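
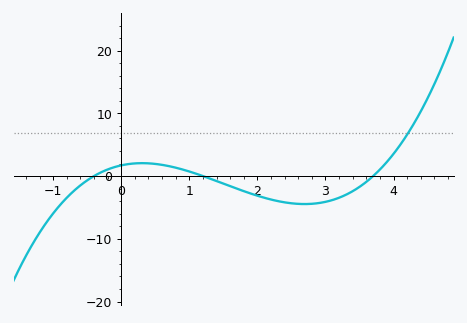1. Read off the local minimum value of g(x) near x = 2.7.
-4.46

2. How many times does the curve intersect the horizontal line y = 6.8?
1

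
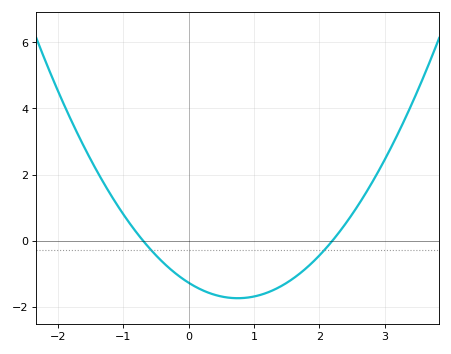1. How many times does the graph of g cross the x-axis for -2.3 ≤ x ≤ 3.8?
2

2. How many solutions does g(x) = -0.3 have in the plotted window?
2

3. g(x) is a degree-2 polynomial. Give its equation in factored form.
y = 0.83(x + 0.7)(x - 2.2)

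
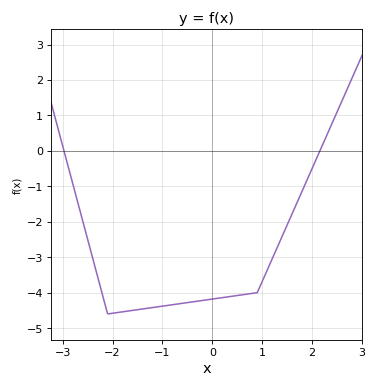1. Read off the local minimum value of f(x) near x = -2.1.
-4.6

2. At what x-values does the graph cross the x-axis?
-3, 2.2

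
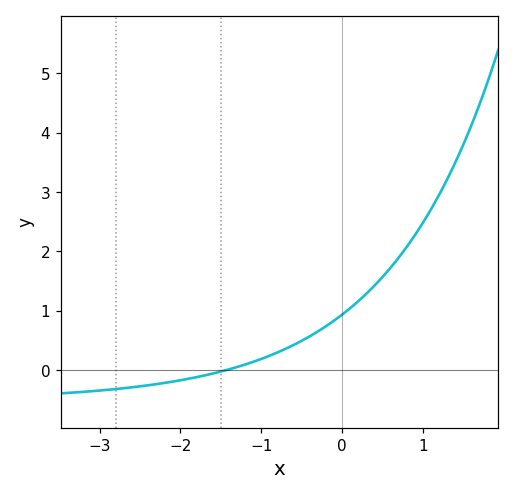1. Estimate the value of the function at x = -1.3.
0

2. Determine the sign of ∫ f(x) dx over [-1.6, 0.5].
positive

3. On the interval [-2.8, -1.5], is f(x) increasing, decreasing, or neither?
increasing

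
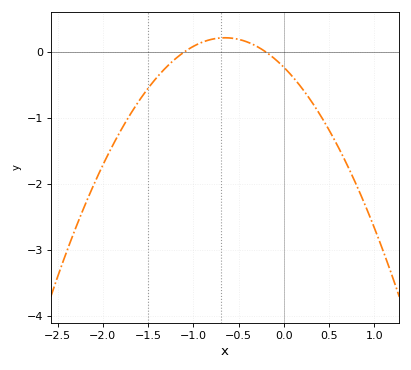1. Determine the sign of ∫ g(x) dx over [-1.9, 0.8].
negative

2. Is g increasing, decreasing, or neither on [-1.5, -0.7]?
increasing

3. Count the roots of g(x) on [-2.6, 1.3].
2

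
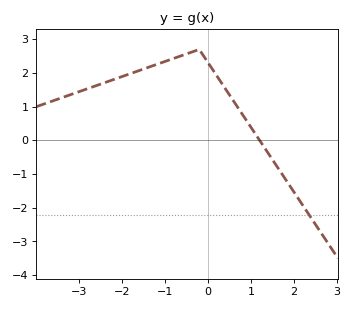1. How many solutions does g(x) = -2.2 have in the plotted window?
1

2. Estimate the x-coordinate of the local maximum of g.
-0.202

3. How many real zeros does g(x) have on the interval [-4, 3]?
1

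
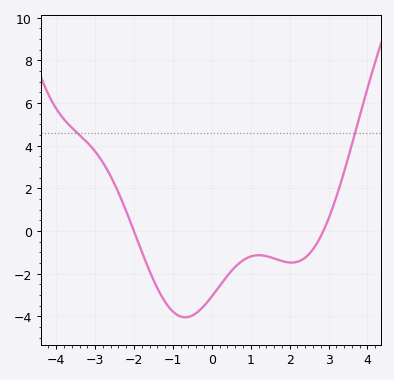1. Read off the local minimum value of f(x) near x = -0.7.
-4.04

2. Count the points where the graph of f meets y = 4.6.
2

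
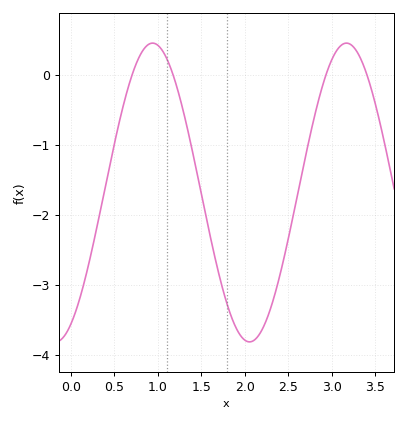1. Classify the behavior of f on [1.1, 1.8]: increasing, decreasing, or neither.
decreasing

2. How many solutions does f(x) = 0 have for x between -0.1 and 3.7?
4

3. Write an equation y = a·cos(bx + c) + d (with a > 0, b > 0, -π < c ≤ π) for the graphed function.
y = 2.13cos(2.82x - 2.65) - 1.68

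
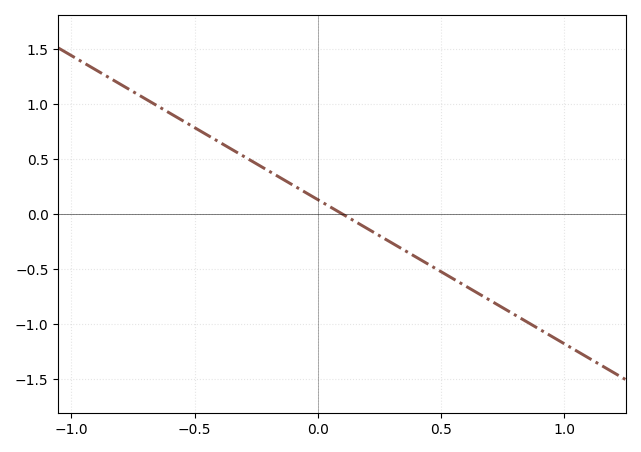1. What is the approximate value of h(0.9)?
-1.05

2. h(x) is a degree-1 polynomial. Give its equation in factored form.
y = -1.31(x - 0.1)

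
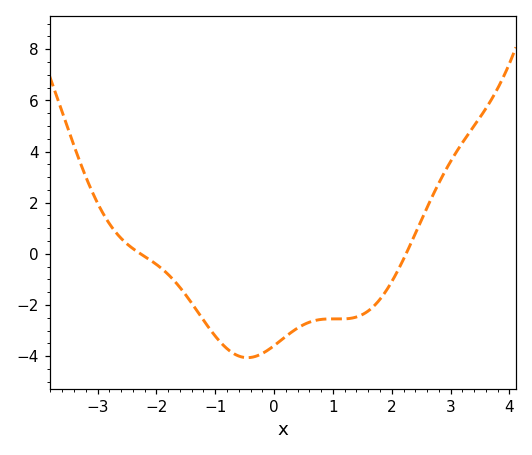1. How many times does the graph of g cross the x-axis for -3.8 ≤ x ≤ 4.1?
2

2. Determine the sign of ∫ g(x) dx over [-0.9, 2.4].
negative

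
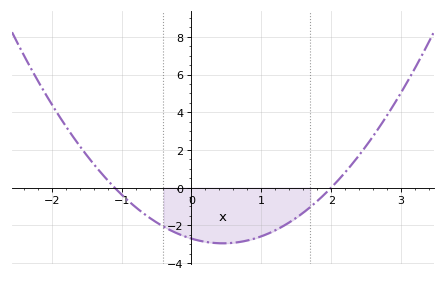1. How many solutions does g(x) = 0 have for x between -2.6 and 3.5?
2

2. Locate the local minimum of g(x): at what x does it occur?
0.45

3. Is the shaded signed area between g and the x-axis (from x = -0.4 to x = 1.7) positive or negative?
negative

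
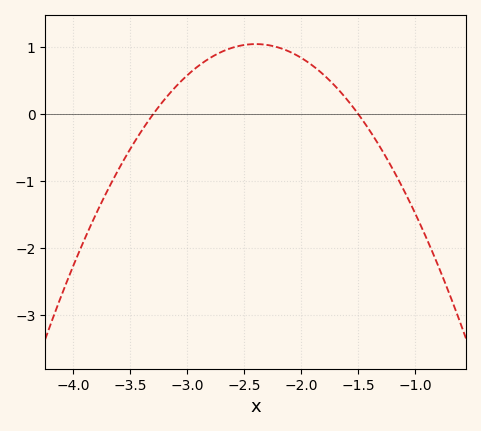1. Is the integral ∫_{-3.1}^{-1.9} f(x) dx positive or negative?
positive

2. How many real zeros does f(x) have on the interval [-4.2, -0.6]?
2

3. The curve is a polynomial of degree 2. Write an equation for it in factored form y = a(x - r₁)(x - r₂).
y = -1.29(x + 3.3)(x + 1.5)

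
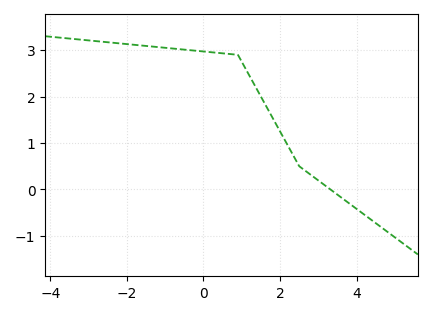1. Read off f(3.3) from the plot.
0.009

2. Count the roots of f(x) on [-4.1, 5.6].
1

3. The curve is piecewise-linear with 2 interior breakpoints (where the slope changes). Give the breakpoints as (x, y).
(0.9, 2.9); (2.5, 0.5)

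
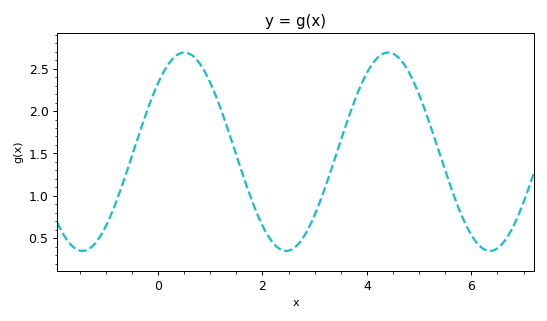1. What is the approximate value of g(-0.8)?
0.932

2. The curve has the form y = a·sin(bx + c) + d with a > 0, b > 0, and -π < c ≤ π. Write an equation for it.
y = 1.17sin(1.61x + 0.762) + 1.52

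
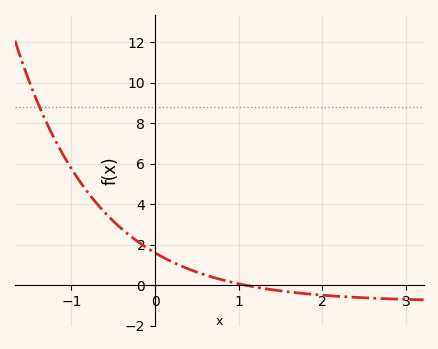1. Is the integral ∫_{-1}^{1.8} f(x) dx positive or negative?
positive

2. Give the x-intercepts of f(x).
1.1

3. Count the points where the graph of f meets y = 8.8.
1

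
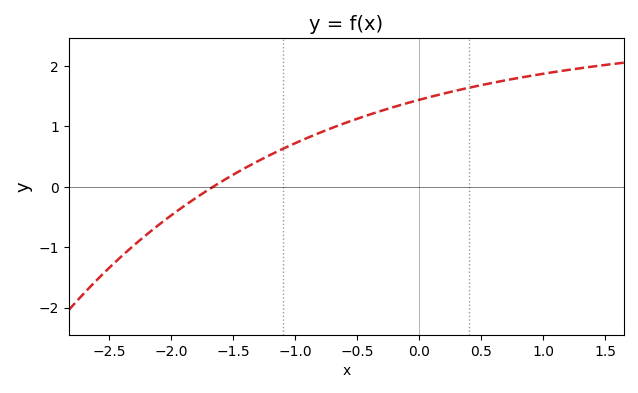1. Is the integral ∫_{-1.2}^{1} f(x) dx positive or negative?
positive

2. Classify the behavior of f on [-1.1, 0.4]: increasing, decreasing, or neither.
increasing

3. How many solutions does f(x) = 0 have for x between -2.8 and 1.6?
1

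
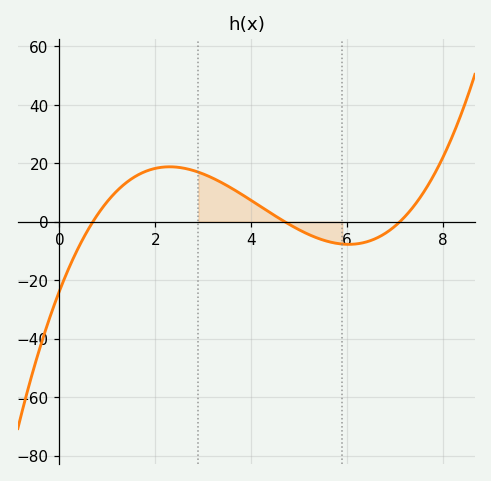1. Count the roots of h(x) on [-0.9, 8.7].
3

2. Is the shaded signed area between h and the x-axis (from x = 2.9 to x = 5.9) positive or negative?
positive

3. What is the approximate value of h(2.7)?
18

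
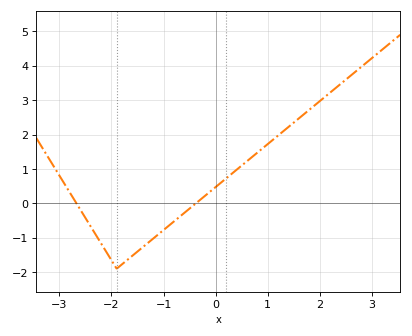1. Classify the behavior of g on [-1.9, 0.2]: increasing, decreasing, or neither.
increasing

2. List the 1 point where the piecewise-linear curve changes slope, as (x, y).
(-1.9, -1.9)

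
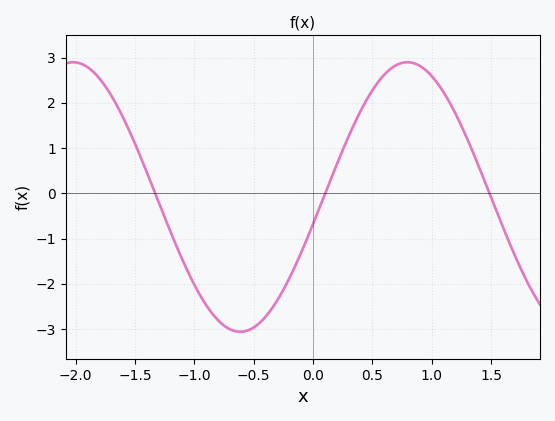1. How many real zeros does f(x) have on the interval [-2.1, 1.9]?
3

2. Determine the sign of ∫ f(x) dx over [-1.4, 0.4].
negative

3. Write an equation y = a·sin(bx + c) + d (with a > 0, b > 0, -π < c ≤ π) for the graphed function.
y = 2.98sin(2.23x - 0.202) - 0.08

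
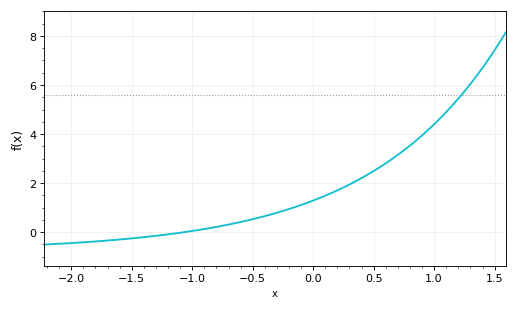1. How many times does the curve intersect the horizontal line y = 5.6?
1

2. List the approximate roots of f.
-1.07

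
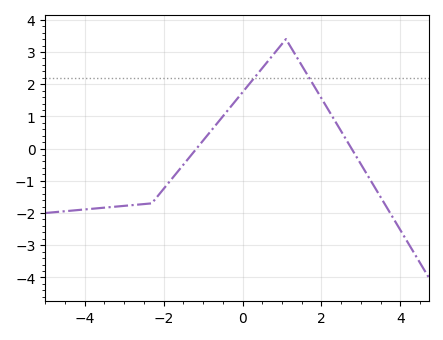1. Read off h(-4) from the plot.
-1.9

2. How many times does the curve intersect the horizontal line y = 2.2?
2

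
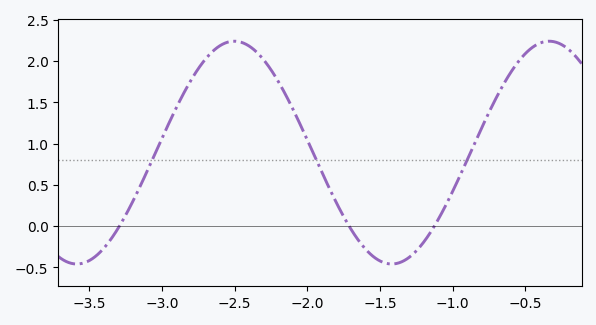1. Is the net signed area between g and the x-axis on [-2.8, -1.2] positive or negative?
positive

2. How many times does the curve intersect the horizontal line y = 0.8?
3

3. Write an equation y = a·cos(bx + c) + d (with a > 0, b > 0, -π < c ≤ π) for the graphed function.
y = 1.35cos(2.9x + 0.972) + 0.89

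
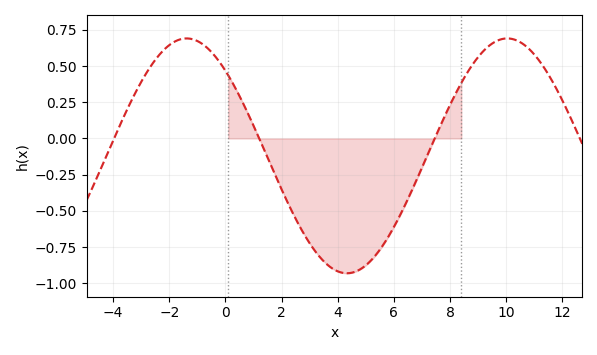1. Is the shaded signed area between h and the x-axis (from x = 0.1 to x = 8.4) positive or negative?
negative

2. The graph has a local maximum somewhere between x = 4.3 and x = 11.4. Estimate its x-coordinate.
10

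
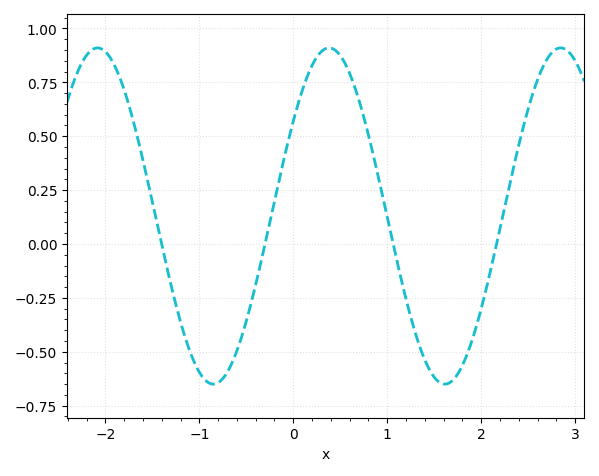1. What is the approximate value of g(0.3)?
0.893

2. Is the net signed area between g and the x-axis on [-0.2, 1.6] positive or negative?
positive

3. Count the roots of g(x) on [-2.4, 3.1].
4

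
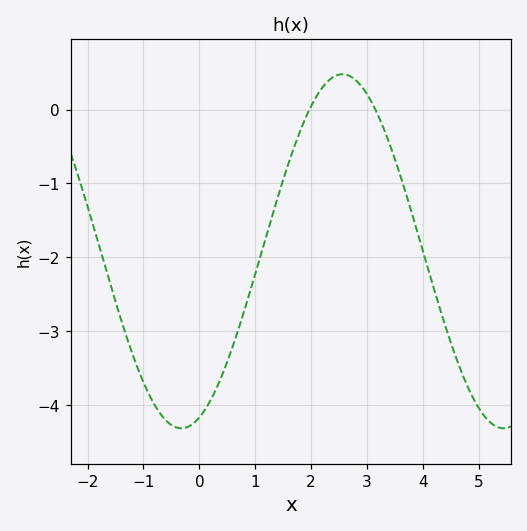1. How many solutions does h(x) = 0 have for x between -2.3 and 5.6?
2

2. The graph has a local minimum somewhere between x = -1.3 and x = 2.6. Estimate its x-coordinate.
-0.322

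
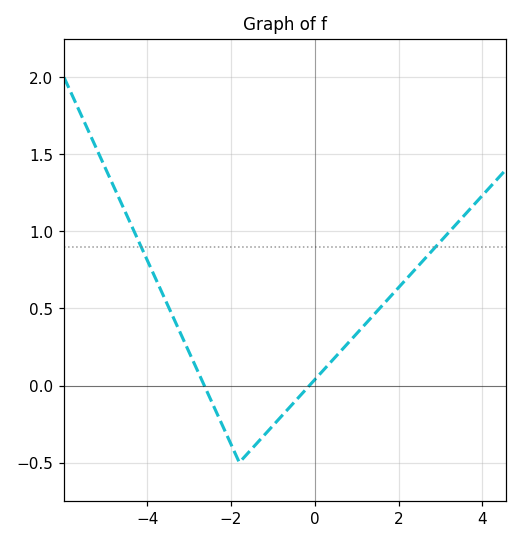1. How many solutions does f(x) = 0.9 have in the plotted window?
2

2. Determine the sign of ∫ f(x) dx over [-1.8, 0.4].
negative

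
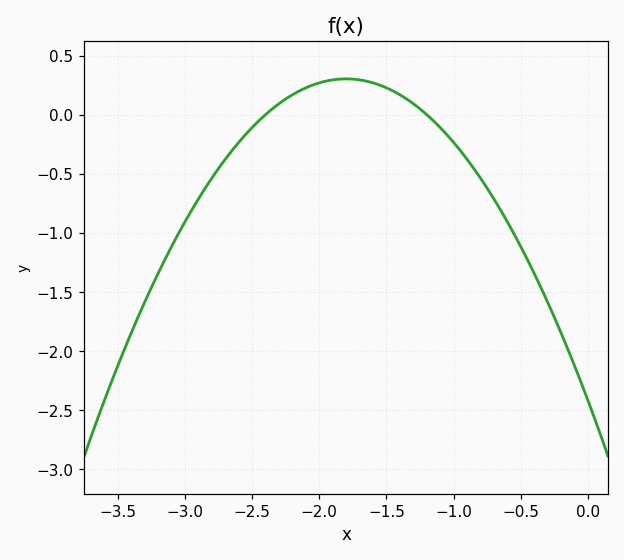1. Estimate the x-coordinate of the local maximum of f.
-1.8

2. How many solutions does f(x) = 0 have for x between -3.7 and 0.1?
2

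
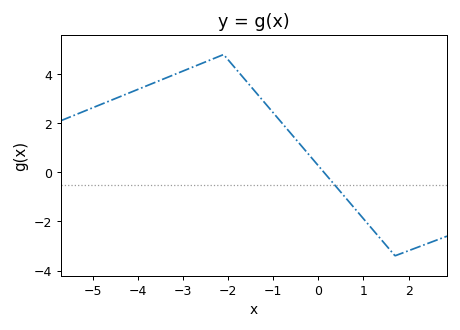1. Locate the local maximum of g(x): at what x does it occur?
-2.2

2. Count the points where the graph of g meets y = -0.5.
1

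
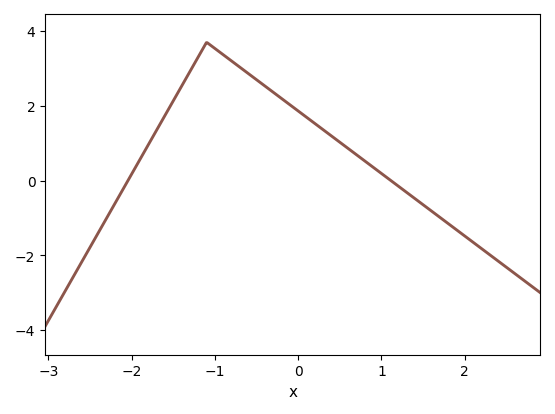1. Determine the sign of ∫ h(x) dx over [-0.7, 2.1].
positive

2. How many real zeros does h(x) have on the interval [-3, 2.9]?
2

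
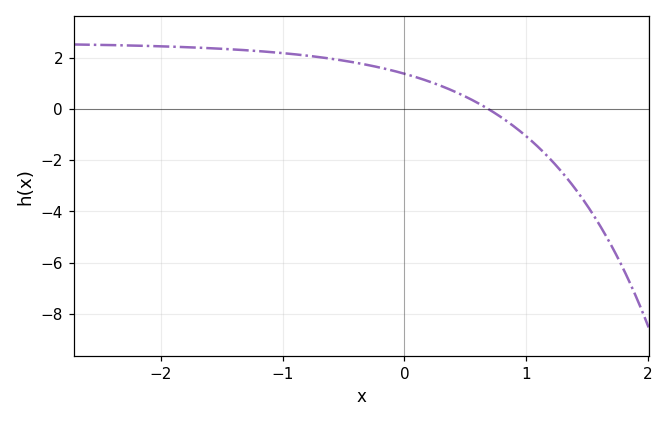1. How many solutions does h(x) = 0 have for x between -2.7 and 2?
1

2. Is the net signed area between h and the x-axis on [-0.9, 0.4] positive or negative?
positive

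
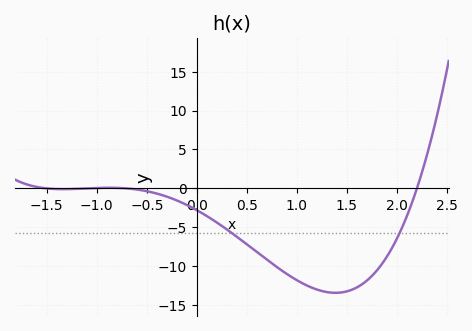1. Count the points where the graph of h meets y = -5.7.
2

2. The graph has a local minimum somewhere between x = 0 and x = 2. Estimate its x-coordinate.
1.4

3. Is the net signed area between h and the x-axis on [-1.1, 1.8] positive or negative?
negative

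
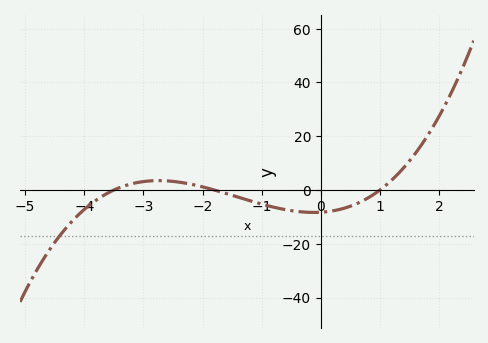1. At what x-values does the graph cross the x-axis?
-3.6, -1.8, 1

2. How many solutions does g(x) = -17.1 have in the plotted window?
1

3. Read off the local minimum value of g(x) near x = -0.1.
-8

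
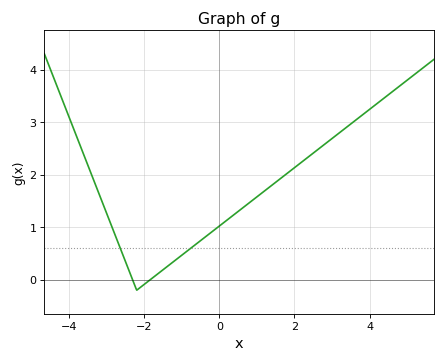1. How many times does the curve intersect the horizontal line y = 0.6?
2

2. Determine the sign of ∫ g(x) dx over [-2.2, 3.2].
positive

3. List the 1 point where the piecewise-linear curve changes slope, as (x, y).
(-2.2, -0.2)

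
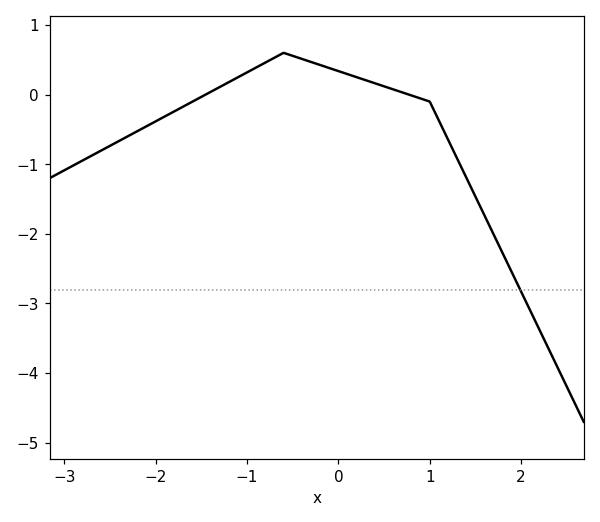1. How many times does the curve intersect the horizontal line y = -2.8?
1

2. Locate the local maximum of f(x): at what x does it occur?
-0.6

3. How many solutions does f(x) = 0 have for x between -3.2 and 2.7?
2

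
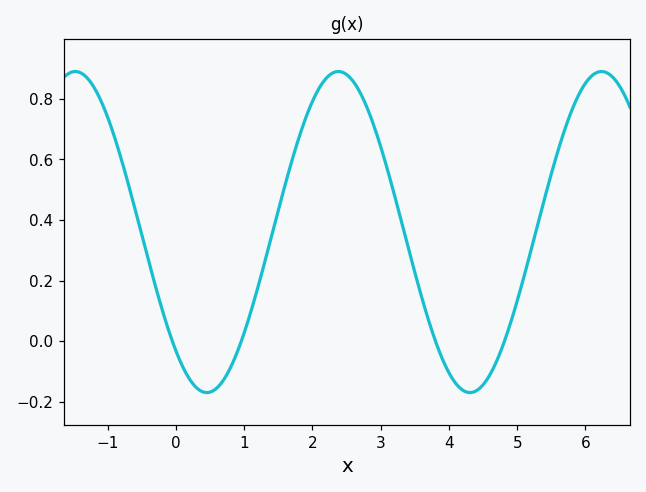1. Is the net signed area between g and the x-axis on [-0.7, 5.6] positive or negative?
positive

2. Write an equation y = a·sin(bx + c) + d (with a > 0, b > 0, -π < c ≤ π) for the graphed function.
y = 0.53sin(1.6x - 2.3) + 0.36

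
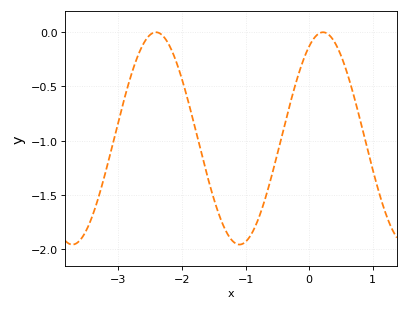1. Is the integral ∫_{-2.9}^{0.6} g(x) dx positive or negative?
negative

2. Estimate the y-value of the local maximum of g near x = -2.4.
-0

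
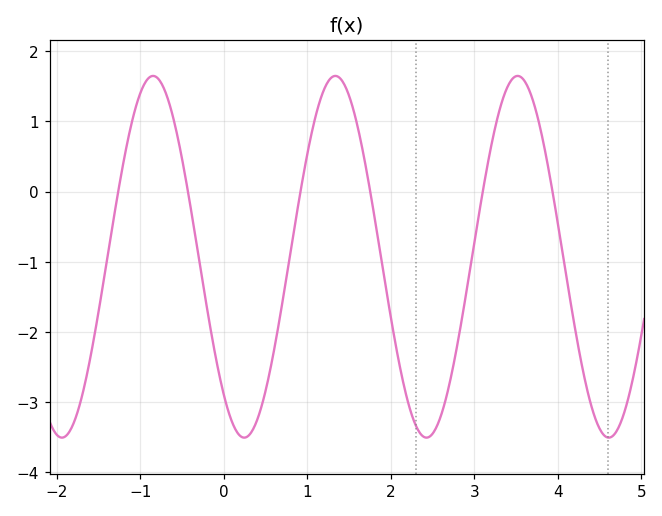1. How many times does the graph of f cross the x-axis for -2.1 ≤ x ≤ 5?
6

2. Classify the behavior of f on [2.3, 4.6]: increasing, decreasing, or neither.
neither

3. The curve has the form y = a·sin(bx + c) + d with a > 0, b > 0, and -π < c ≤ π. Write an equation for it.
y = 2.58sin(2.9x - 2.3) - 0.93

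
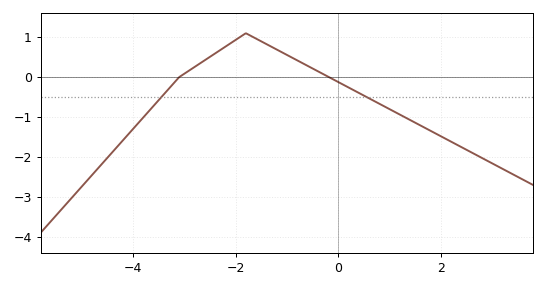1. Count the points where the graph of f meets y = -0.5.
2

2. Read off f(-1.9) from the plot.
1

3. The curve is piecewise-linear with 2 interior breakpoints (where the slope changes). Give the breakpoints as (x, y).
(-3.1, 0); (-1.8, 1.1)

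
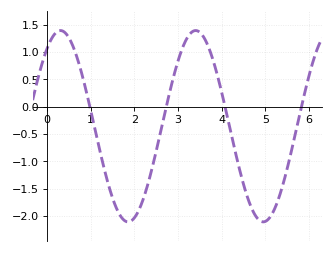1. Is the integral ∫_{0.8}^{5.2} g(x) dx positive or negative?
negative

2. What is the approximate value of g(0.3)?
1.39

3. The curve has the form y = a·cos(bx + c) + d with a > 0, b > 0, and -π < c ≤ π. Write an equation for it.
y = 1.75cos(2.03x - 0.632) - 0.36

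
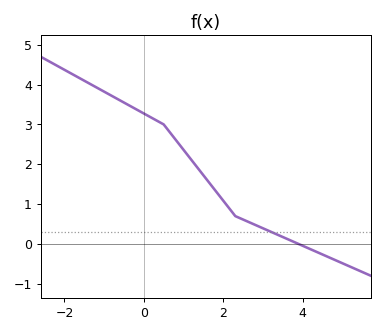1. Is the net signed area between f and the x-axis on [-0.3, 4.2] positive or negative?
positive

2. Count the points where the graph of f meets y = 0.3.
1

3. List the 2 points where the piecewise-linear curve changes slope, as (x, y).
(0.5, 3); (2.3, 0.7)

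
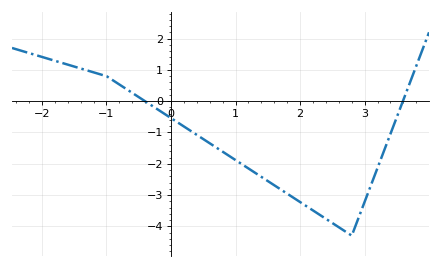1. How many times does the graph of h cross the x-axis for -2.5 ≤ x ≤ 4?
2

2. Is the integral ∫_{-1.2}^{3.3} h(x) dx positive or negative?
negative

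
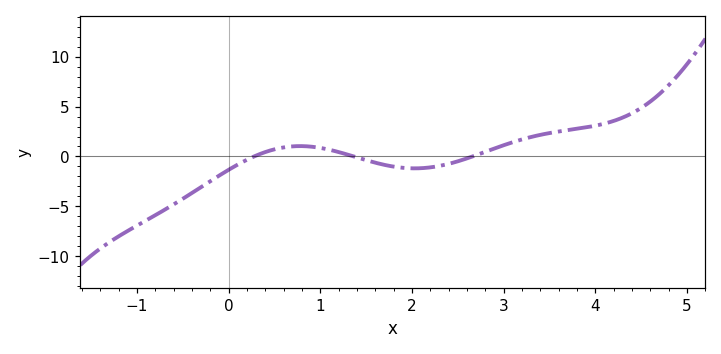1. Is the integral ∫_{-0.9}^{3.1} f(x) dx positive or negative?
negative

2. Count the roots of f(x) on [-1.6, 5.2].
3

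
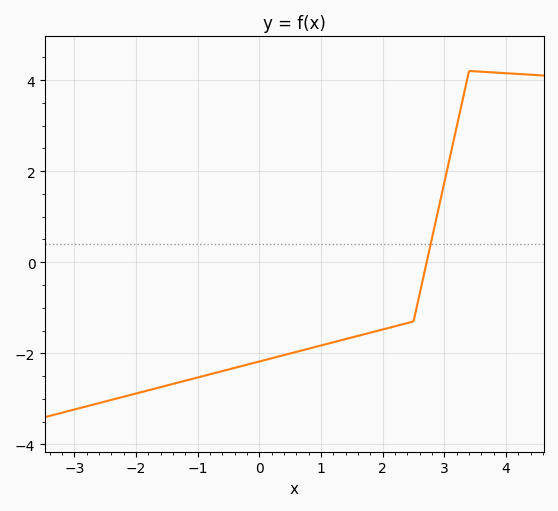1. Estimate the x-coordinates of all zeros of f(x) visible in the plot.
2.71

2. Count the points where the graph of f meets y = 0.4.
1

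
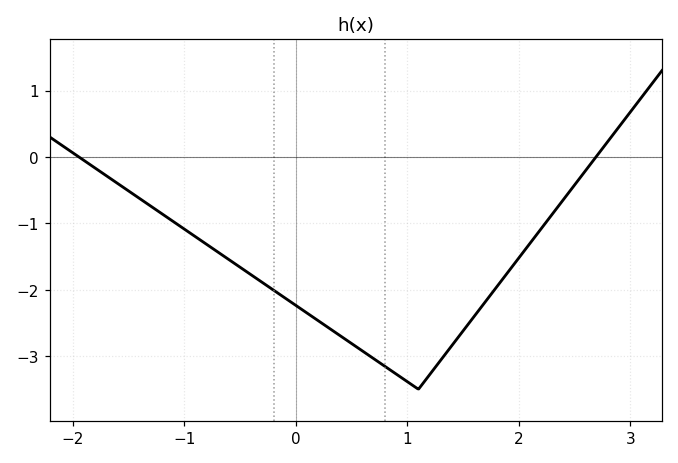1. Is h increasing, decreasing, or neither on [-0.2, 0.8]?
decreasing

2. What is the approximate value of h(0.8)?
-3.16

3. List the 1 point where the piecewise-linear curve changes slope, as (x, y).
(1.1, -3.5)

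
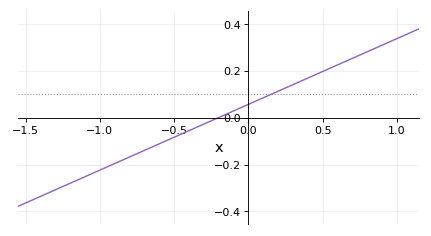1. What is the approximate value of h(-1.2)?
-0.28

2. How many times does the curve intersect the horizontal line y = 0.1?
1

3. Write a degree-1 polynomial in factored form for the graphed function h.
y = 0.28(x + 0.2)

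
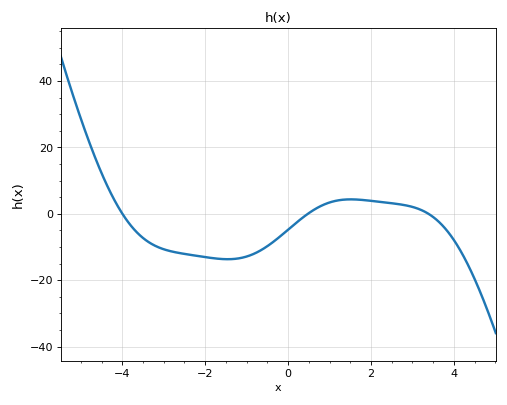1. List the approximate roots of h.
-4, 0.476, 3.39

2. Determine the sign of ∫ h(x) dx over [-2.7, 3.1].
negative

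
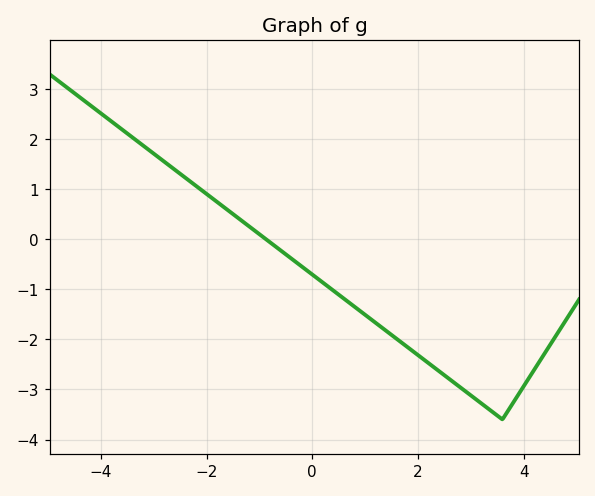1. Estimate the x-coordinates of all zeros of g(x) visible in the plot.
-0.87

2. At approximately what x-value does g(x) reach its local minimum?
3.6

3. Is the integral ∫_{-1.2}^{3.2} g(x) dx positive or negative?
negative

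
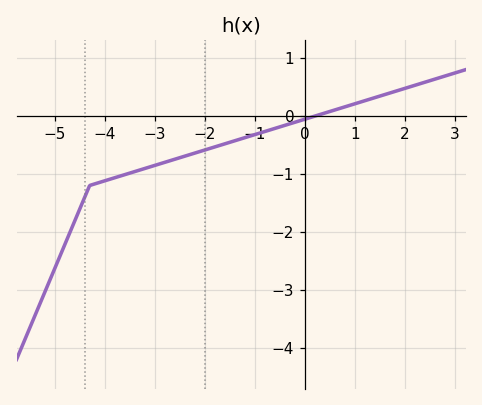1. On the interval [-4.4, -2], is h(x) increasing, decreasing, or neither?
increasing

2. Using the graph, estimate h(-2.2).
-0.642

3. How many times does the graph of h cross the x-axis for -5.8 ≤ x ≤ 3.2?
1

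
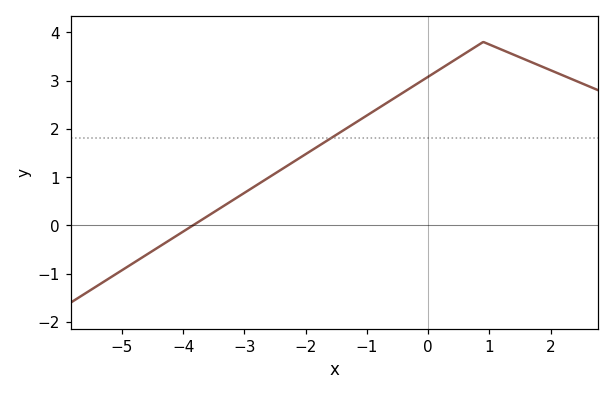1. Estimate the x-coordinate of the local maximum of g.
0.899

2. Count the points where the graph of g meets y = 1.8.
1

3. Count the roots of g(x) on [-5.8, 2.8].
1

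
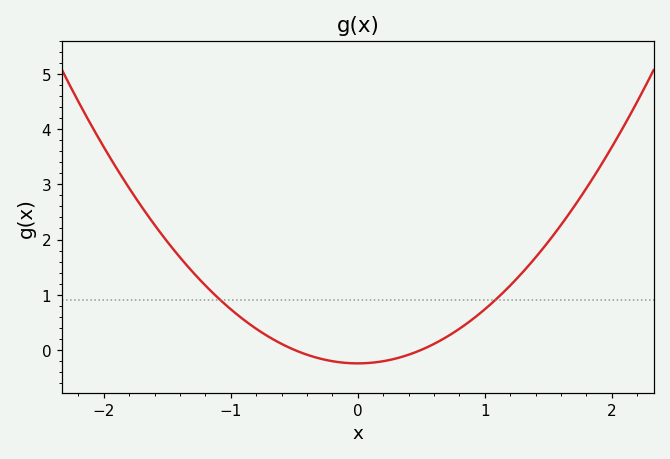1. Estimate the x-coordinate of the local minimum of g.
0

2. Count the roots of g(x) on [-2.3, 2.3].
2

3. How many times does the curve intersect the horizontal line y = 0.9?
2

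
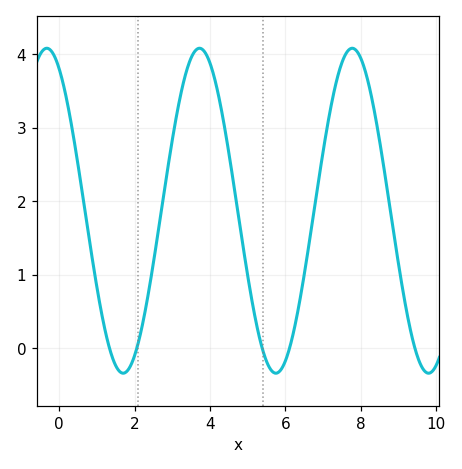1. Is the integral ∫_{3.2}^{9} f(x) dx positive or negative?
positive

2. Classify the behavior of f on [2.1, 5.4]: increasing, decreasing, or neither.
neither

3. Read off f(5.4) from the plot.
0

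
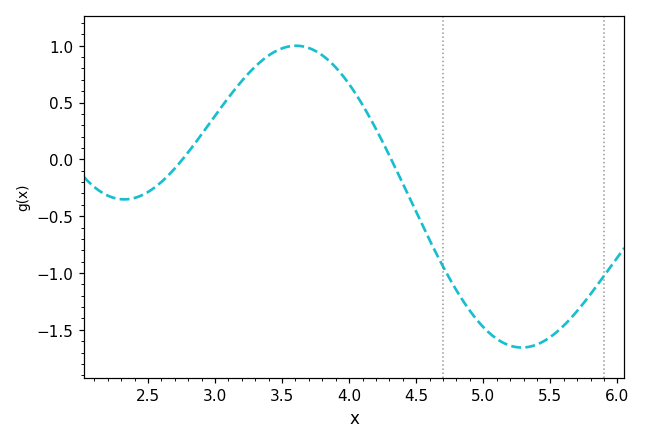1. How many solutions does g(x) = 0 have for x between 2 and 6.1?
2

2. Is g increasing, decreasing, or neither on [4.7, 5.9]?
neither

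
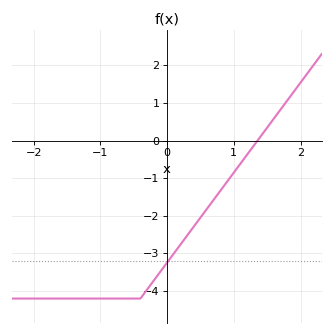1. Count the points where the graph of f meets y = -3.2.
1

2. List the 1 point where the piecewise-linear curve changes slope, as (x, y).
(-0.4, -4.2)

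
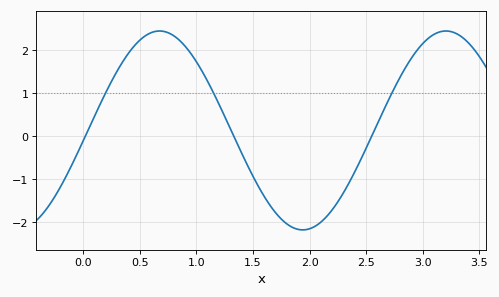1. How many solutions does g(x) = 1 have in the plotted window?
3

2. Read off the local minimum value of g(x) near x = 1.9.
-2.19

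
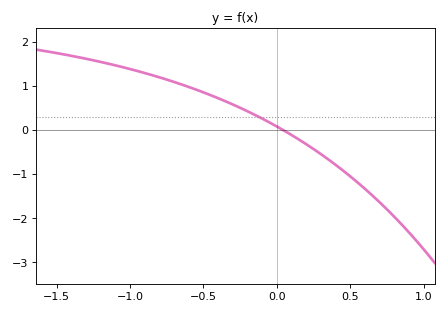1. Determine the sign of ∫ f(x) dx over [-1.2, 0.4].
positive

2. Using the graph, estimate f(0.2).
-0.3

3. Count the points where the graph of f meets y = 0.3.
1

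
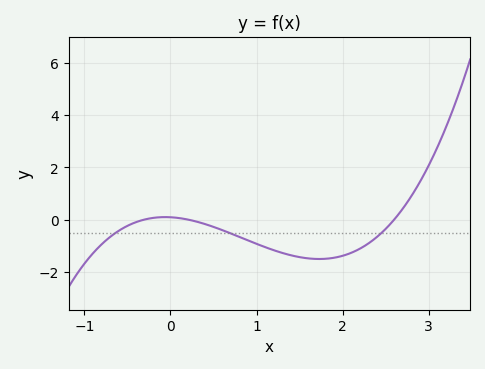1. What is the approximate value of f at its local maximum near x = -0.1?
0.093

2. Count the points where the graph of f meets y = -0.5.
3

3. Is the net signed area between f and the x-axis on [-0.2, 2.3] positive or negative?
negative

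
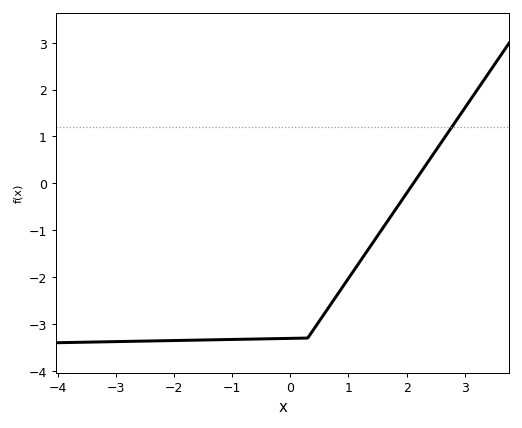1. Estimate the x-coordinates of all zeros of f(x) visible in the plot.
2.2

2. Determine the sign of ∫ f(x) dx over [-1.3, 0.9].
negative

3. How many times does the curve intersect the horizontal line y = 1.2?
1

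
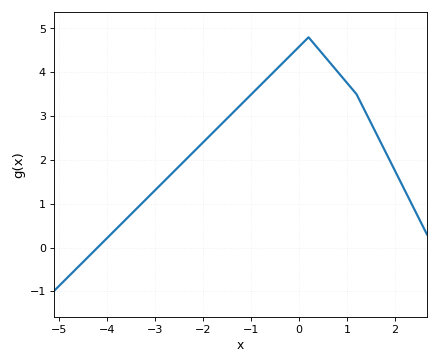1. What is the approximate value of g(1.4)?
3.06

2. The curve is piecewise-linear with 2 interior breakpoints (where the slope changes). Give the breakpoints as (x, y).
(0.2, 4.8); (1.2, 3.5)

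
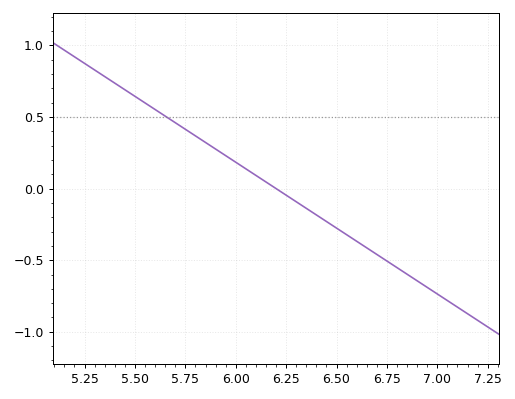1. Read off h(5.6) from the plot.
0.55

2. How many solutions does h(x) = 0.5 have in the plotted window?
1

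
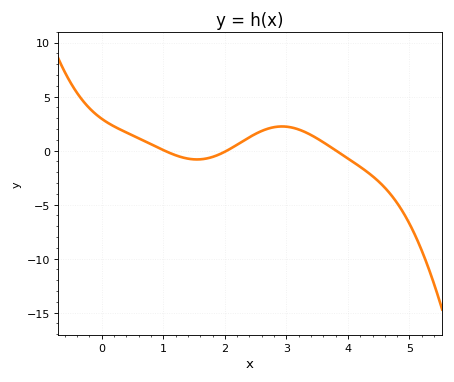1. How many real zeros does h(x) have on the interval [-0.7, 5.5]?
3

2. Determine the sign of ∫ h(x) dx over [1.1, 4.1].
positive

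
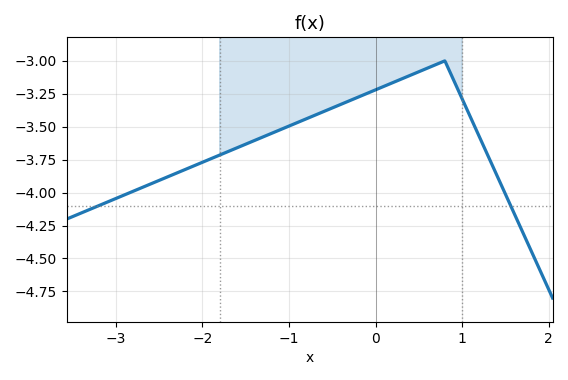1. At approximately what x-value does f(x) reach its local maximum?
0.799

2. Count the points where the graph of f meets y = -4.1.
2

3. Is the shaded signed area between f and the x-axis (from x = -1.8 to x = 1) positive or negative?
negative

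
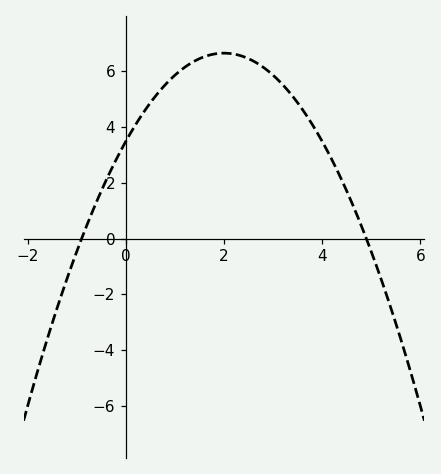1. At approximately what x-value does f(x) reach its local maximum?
2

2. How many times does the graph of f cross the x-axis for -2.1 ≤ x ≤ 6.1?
2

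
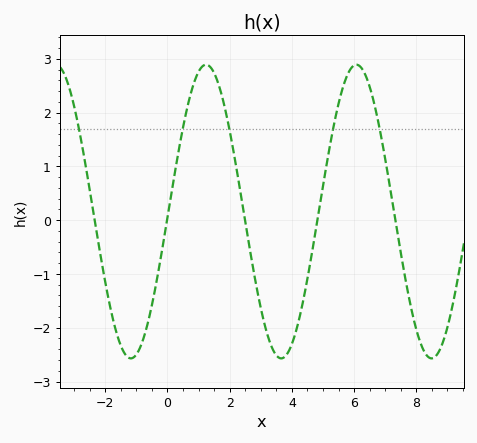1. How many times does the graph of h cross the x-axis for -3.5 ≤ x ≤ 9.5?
5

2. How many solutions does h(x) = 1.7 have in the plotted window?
5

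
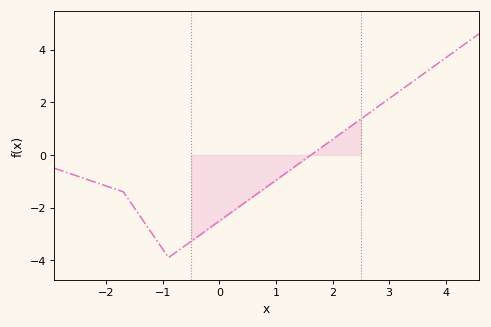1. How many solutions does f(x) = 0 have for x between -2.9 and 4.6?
1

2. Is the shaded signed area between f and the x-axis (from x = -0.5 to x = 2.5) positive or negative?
negative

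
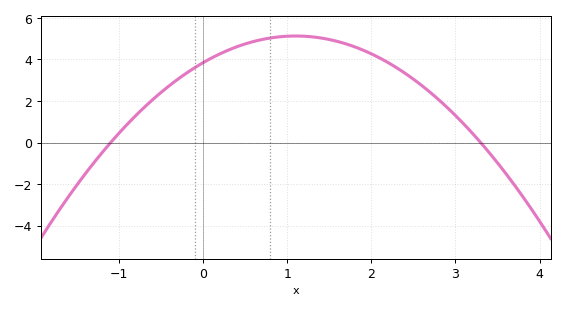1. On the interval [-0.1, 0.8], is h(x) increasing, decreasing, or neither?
increasing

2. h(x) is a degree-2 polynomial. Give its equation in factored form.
y = -1.06(x + 1.1)(x - 3.3)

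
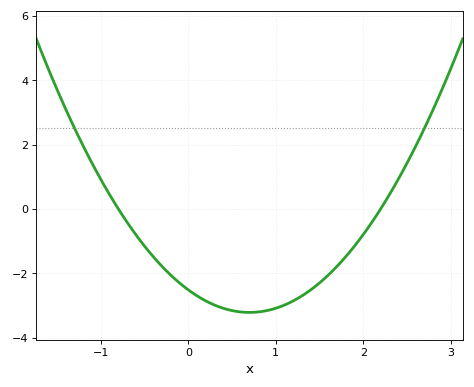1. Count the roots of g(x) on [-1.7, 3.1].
2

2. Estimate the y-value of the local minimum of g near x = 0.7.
-3.2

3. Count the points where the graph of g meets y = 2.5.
2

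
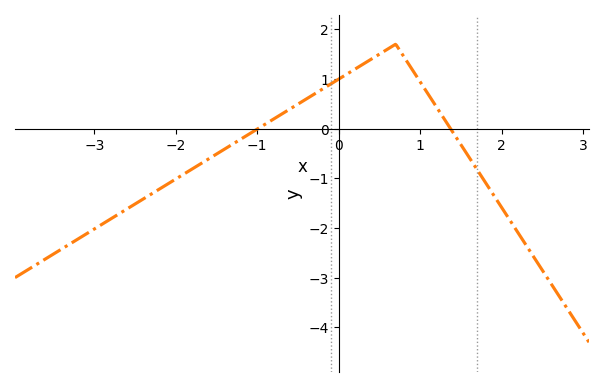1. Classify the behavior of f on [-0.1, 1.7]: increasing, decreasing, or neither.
neither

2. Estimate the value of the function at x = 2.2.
-2.09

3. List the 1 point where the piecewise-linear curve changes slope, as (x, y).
(0.7, 1.7)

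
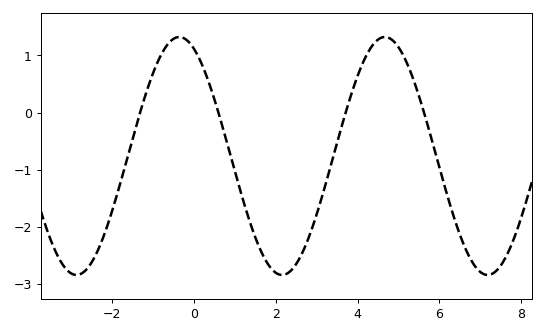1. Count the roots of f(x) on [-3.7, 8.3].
4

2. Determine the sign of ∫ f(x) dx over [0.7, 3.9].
negative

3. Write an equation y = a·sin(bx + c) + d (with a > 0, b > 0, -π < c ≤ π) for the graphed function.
y = 2.08sin(1.25x + 2.02) - 0.76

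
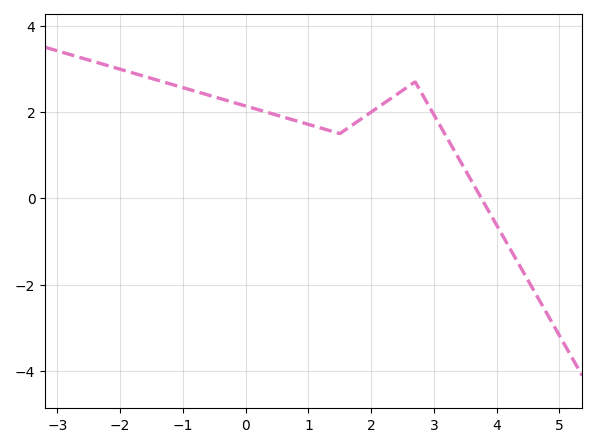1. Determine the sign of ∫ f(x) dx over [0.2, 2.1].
positive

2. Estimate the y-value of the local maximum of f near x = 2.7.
2.6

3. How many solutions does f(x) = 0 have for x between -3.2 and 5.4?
1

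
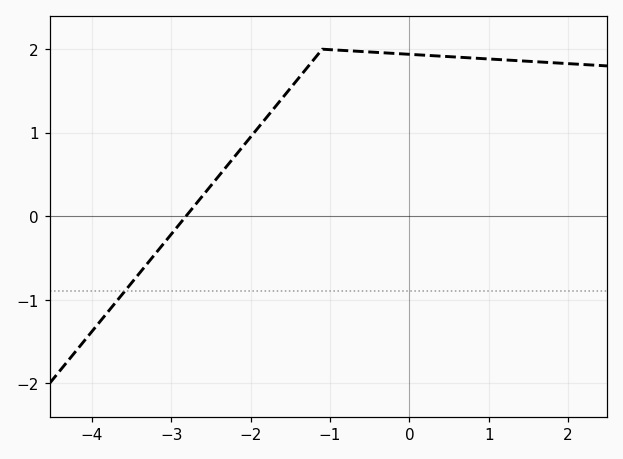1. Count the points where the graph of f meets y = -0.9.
1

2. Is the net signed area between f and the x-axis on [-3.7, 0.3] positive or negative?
positive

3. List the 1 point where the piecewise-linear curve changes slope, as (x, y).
(-1.1, 2)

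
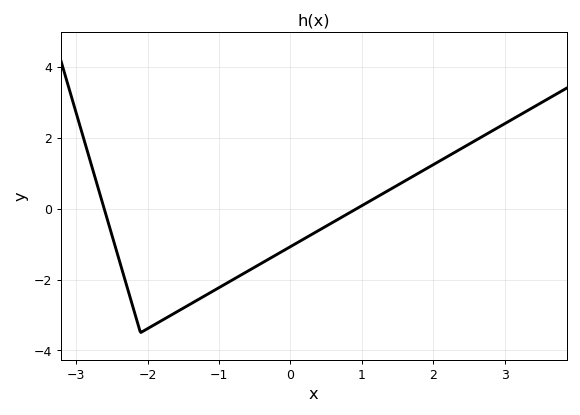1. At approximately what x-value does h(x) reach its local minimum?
-2.1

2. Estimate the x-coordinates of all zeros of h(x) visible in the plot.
-2.6, 0.9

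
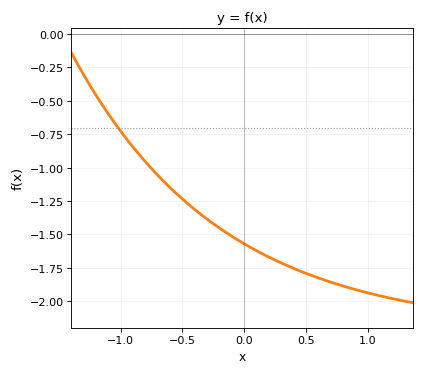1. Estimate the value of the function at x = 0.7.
-1.85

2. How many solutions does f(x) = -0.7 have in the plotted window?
1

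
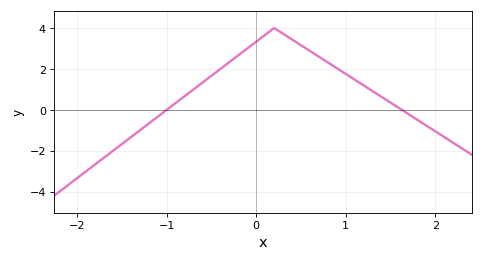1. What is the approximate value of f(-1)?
0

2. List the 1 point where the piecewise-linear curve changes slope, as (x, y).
(0.2, 4)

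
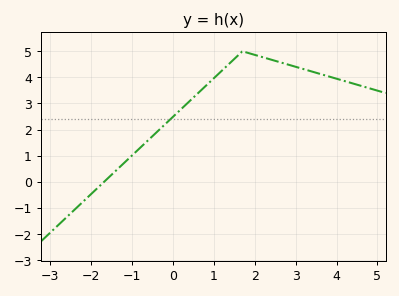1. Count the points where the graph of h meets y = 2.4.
1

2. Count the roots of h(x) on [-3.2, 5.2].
1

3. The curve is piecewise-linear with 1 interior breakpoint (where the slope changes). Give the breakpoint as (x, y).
(1.7, 5)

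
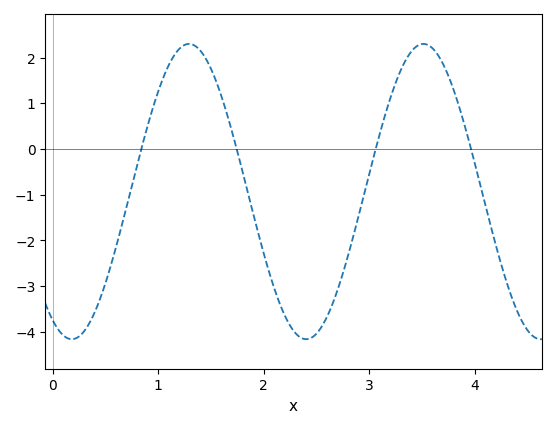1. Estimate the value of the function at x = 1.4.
2.15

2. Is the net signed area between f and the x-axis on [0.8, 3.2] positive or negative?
negative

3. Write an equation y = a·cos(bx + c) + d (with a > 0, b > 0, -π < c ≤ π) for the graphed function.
y = 3.23cos(2.83x + 2.63) - 0.93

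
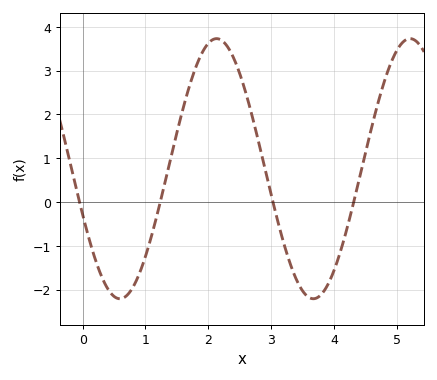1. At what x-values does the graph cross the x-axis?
-0.1, 1.2, 3, 4.3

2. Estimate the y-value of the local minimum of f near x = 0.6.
-2.2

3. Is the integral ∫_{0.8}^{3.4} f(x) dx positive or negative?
positive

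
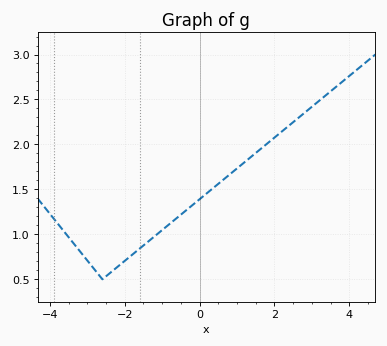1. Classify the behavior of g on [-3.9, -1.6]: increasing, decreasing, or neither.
neither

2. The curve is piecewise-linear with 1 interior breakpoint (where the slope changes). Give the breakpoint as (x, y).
(-2.6, 0.5)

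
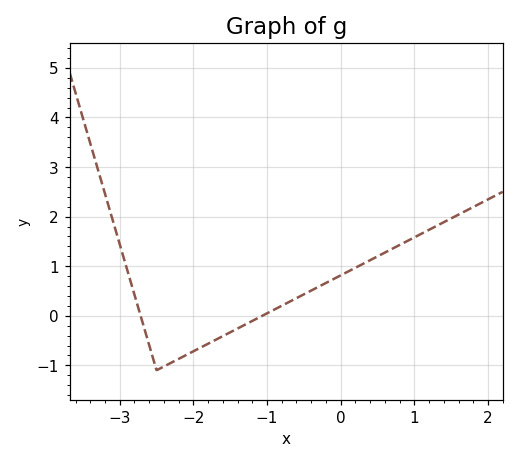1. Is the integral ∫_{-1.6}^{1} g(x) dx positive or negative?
positive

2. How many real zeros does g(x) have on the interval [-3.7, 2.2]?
2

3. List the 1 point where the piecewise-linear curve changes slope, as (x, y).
(-2.5, -1.1)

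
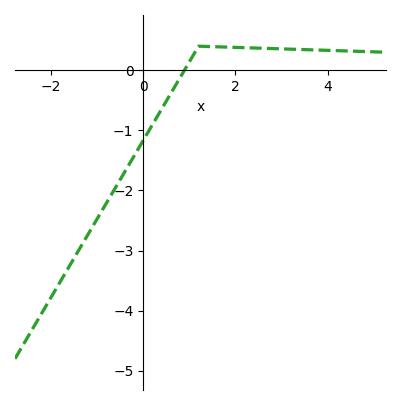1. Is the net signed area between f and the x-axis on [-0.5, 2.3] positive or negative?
negative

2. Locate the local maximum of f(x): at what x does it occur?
1.2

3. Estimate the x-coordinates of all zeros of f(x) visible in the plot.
0.8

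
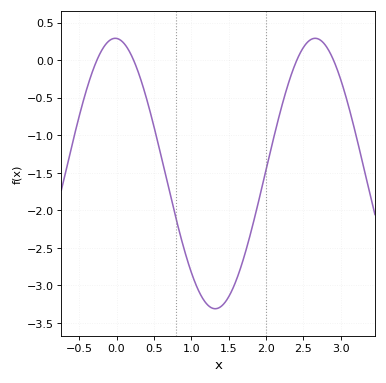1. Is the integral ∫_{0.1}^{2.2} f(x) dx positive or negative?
negative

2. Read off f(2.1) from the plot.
-1.05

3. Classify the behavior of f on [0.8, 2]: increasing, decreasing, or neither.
neither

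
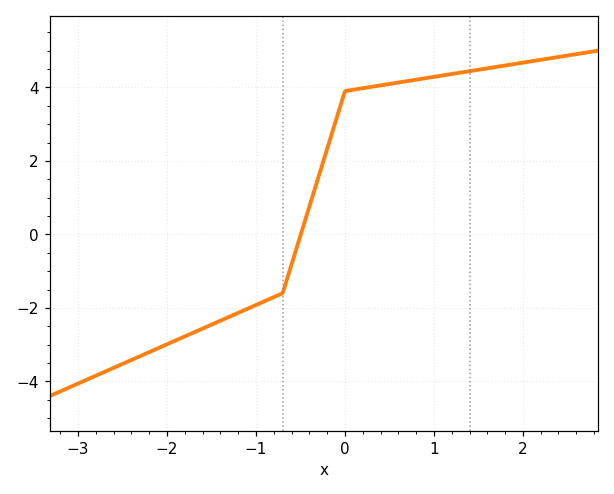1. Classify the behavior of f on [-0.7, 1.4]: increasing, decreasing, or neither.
increasing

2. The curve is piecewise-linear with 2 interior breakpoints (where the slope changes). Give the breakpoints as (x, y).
(-0.7, -1.6); (0, 3.9)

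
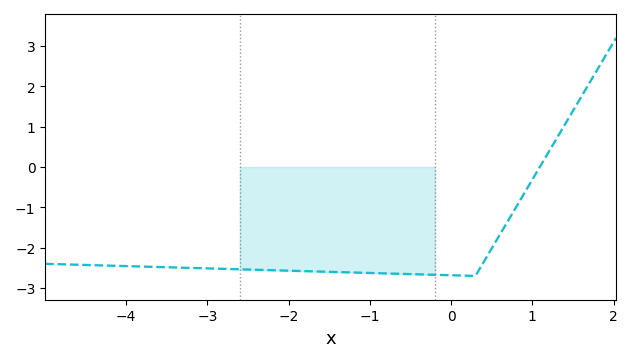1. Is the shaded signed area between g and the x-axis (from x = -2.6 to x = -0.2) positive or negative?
negative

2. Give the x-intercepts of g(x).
1.09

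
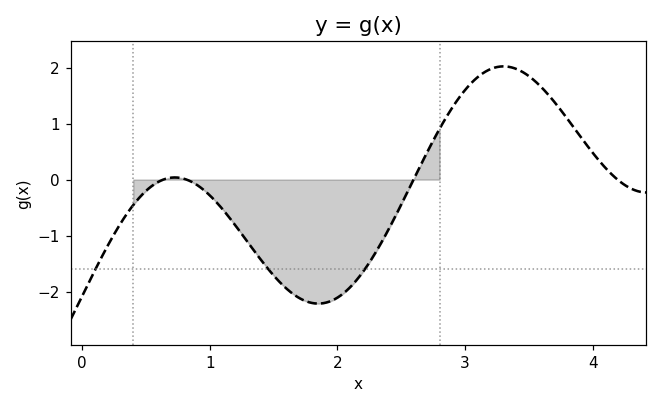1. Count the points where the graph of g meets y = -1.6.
3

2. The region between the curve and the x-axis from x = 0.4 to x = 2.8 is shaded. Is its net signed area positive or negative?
negative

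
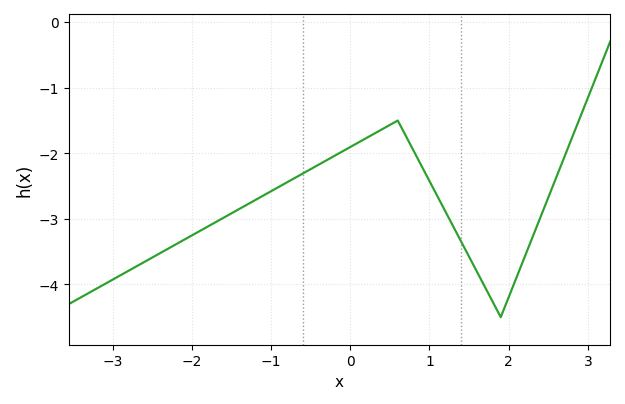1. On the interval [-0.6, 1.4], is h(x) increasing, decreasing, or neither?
neither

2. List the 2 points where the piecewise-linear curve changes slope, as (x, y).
(0.6, -1.5); (1.9, -4.5)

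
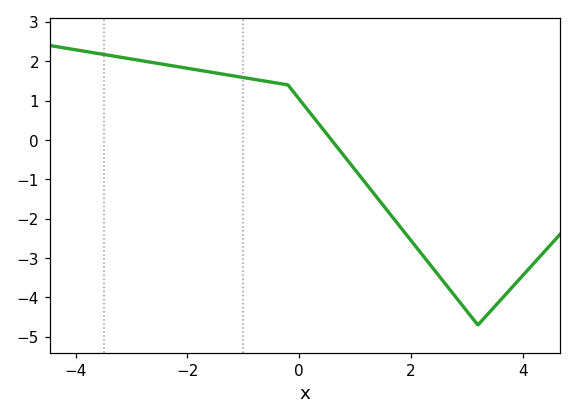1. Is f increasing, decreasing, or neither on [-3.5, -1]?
decreasing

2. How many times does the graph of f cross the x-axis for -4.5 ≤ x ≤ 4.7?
1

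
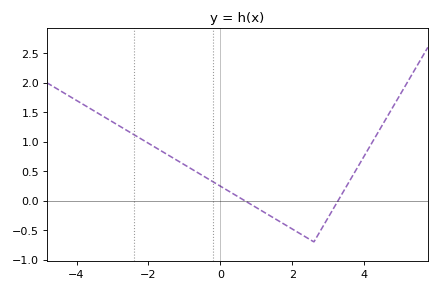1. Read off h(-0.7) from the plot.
0.5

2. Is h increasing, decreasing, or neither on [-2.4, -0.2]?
decreasing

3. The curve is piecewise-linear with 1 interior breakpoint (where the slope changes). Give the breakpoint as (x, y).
(2.6, -0.7)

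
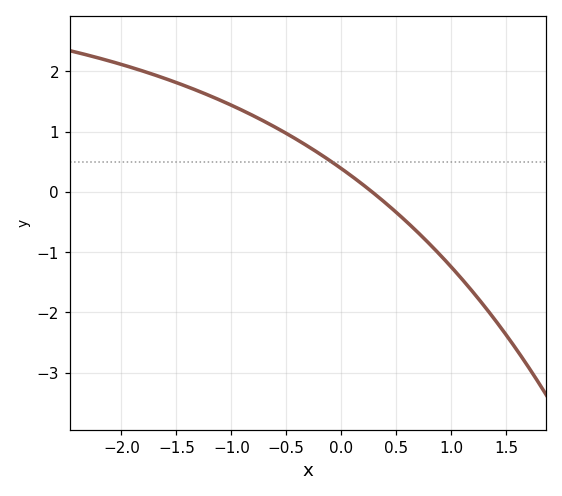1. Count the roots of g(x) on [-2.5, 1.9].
1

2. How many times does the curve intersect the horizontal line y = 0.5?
1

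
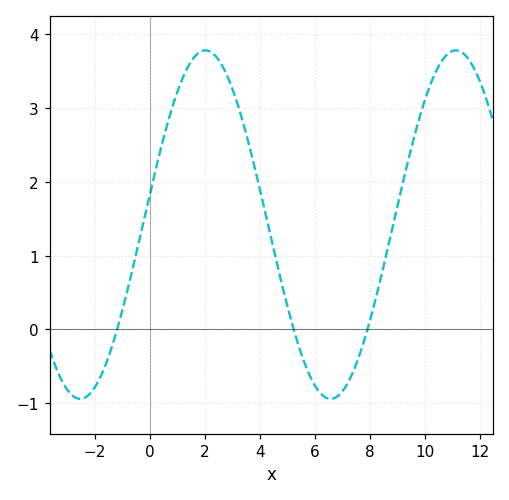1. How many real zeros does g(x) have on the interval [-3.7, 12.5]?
3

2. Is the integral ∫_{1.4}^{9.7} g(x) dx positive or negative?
positive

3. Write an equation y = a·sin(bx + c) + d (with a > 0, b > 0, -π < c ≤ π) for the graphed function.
y = 2.36sin(0.69x + 0.182) + 1.42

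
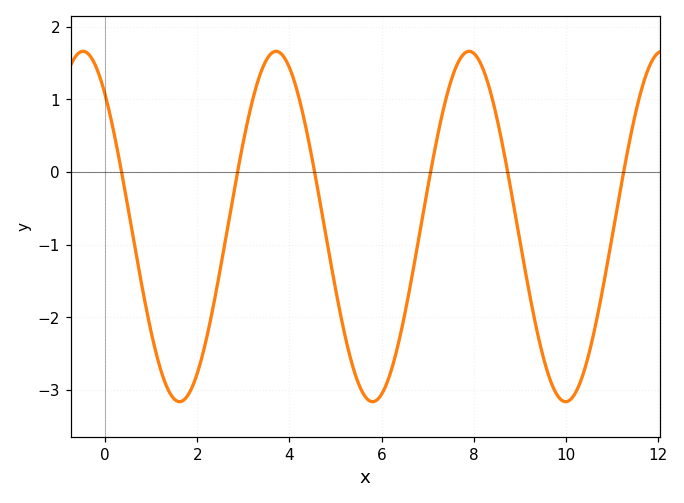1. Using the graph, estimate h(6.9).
-0.573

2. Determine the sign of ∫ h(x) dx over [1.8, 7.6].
negative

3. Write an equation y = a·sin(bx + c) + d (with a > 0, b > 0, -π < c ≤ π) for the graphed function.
y = 2.41sin(1.5x + 2.29) - 0.75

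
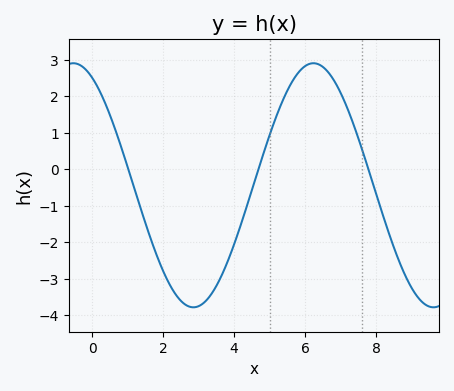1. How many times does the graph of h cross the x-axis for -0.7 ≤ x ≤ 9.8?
3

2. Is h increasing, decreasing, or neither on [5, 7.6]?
neither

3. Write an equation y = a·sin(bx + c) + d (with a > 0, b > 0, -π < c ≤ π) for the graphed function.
y = 3.35sin(0.93x + 2.1) - 0.44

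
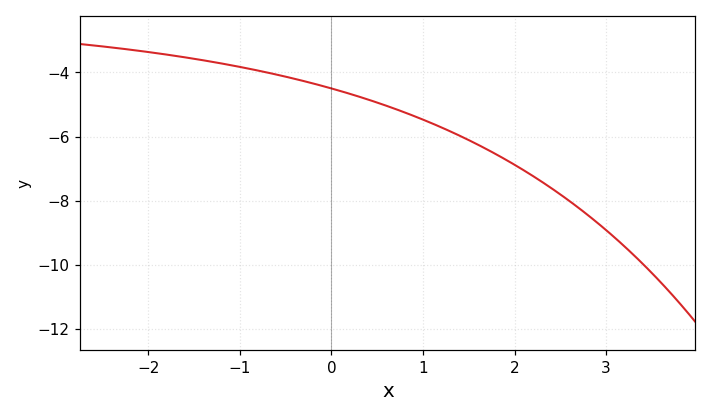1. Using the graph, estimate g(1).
-5.47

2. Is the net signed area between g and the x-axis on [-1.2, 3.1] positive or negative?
negative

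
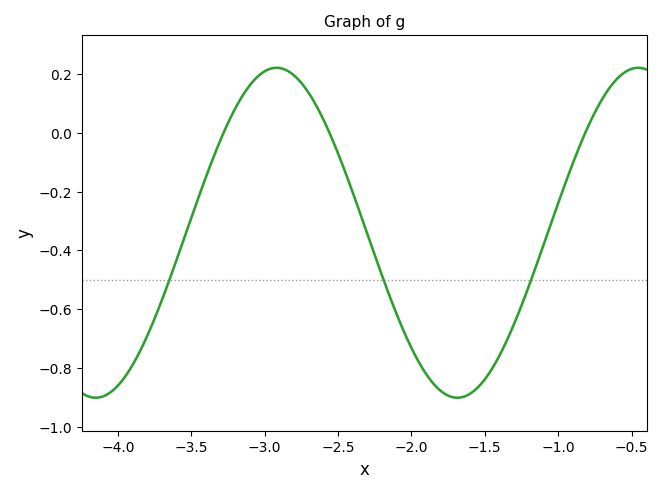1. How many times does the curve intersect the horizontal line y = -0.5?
3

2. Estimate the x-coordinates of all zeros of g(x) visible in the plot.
-3.28, -2.56, -0.815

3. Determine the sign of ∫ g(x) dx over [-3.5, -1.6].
negative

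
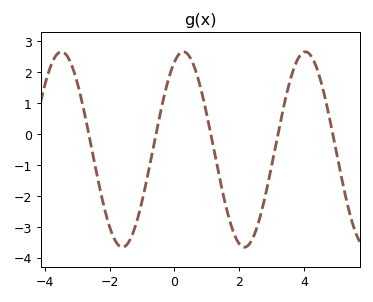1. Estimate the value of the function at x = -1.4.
-3.5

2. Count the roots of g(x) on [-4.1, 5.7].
5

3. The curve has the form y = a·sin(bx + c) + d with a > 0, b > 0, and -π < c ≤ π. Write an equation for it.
y = 3.16sin(1.7x + 1.1) - 0.5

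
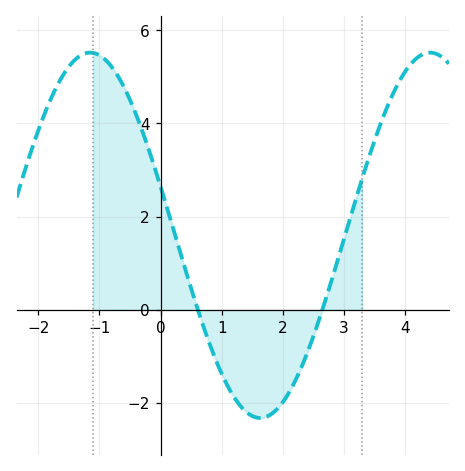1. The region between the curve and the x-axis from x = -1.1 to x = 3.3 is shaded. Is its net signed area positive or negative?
positive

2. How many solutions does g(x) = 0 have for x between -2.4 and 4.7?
2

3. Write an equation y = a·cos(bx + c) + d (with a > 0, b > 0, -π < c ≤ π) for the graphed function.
y = 3.92cos(1.13x + 1.3) + 1.6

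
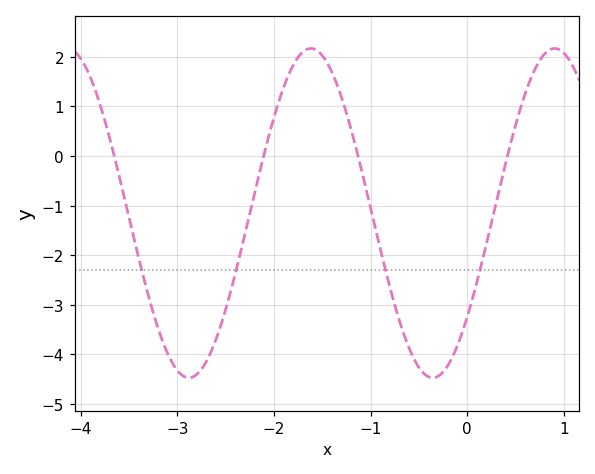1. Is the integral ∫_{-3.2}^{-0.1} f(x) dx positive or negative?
negative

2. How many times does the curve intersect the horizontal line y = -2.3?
4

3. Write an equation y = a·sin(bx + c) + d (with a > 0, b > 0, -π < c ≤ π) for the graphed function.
y = 3.32sin(2.5x - 0.68) - 1.15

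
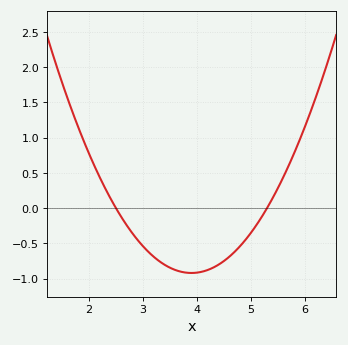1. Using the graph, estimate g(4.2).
-0.879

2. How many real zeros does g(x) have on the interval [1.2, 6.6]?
2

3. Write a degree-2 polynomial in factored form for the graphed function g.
y = 0.47(x - 2.5)(x - 5.3)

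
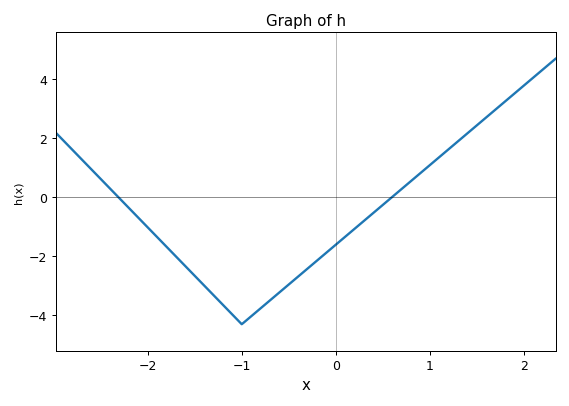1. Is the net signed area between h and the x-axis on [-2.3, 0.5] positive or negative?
negative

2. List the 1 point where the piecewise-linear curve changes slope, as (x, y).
(-1, -4.3)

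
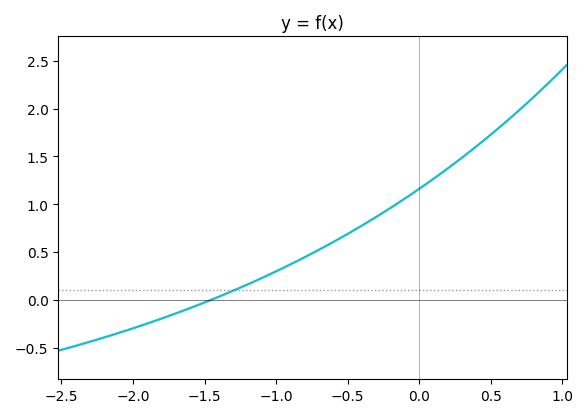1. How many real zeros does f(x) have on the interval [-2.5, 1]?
1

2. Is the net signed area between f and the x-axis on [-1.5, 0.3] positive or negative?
positive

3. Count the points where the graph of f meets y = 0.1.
1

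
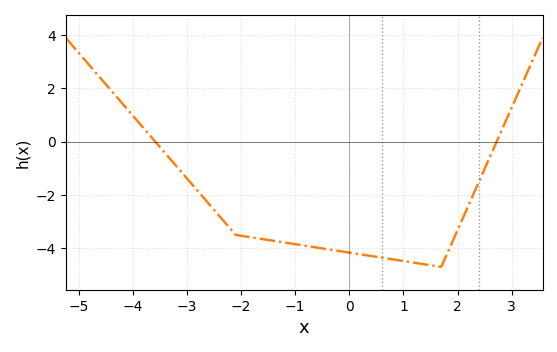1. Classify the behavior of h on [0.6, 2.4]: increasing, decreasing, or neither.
neither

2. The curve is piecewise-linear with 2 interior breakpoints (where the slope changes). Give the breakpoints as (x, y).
(-2.1, -3.5); (1.7, -4.7)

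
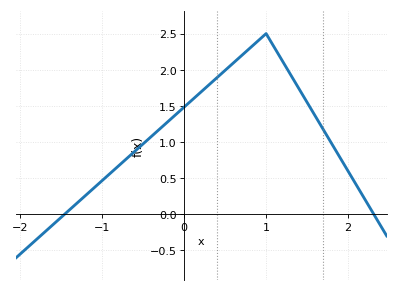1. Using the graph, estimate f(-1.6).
-0.15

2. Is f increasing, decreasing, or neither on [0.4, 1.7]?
neither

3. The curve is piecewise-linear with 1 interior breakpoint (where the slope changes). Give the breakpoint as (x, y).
(1, 2.5)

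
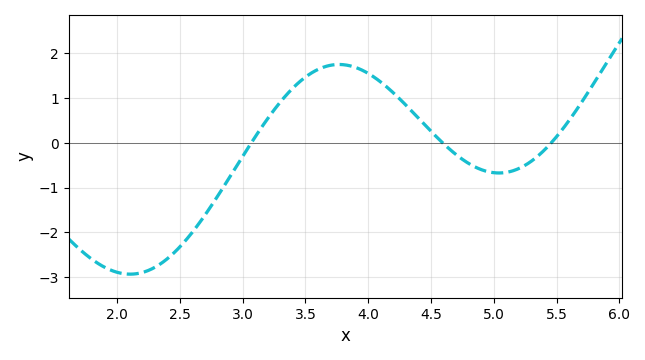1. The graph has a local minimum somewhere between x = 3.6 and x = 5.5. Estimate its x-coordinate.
5.04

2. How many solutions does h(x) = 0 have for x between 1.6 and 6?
3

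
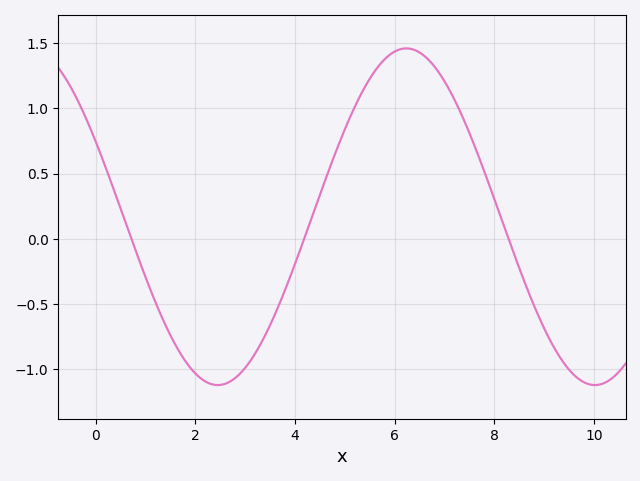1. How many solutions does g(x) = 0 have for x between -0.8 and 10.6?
3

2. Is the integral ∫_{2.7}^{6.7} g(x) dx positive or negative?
positive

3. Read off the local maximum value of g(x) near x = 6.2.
1.46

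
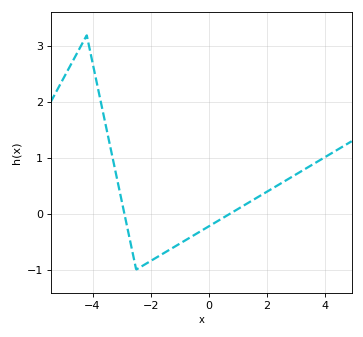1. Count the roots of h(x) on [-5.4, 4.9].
2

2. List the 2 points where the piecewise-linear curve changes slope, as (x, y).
(-4.2, 3.2); (-2.5, -1)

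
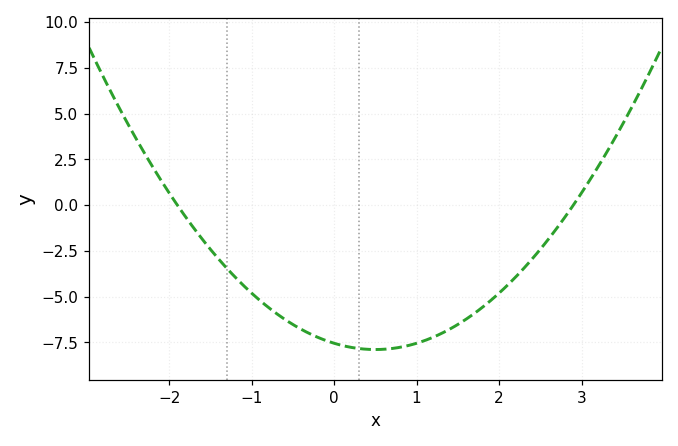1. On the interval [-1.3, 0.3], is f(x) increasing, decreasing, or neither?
decreasing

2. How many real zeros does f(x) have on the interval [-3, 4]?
2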